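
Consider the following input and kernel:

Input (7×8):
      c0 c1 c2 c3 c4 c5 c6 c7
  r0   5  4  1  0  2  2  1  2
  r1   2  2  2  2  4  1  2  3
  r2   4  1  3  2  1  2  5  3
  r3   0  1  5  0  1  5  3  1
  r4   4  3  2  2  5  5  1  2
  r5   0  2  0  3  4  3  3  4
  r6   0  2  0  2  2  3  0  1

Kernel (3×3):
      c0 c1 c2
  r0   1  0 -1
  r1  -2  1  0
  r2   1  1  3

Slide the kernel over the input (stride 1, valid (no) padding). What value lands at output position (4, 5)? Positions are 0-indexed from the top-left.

6

The receptive field on the input at this output position is [5 1 2 / 3 3 4 / 3 0 1]. Elementwise product with the kernel and sum: 5·1 + 2·-1 + 3·-2 + 3·1 + 3·1 + 0·1 + 1·3.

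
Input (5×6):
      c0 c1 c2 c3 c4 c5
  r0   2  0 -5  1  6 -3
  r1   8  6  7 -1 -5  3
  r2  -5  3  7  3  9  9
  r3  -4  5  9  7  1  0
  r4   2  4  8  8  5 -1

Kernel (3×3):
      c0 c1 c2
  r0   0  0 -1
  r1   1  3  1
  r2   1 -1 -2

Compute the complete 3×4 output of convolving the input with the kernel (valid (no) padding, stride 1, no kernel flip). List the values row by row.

16 15 -21 -34
-23 10 30 42
-5 16 12 6

Output[0,0]: The receptive field on the input at this output position is [2 0 -5 / 8 6 7 / -5 3 7]. Elementwise product with the kernel and sum: -5·-1 + 8·1 + 6·3 + 7·1 + -5·1 + 3·-1 + 7·-2.
Output[0,1]: The receptive field on the input at this output position is [0 -5 1 / 6 7 -1 / 3 7 3]. Elementwise product with the kernel and sum: 1·-1 + 6·1 + 7·3 + -1·1 + 3·1 + 7·-1 + 3·-2.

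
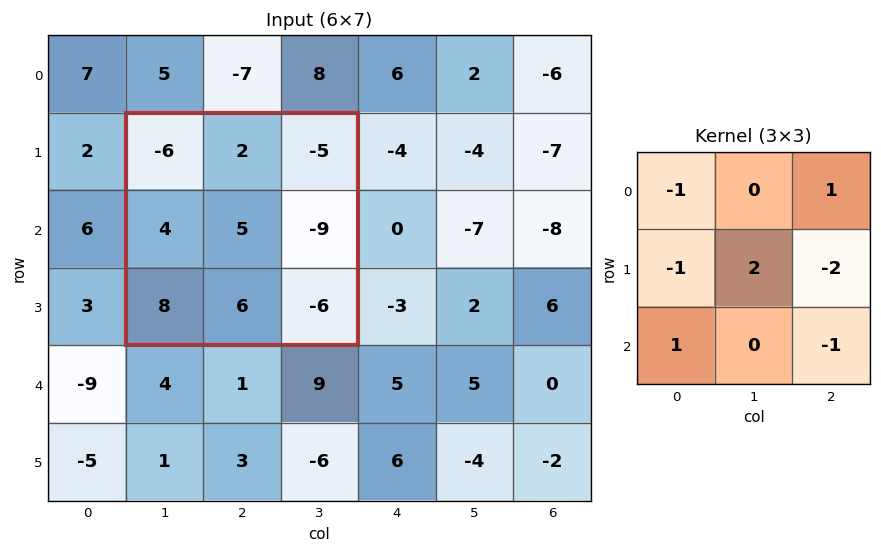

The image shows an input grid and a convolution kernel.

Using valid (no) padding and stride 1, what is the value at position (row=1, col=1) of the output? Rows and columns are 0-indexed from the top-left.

39

The receptive field on the input at this output position is [-6 2 -5 / 4 5 -9 / 8 6 -6]. Elementwise product with the kernel and sum: -6·-1 + -5·1 + 4·-1 + 5·2 + -9·-2 + 8·1 + -6·-1.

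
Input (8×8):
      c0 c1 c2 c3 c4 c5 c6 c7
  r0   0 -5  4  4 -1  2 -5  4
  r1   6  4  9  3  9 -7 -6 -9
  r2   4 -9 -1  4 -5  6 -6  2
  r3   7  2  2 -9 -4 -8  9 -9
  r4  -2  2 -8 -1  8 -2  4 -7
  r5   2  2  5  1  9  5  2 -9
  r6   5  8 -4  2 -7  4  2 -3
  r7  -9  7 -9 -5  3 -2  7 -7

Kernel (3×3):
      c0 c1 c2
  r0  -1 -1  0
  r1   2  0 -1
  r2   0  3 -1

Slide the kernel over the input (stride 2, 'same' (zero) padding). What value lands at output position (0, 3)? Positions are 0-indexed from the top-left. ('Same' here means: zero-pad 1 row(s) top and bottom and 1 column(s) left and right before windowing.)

The receptive field on the zero-padded input at this output position is [0 0 0 / 2 -5 4 / -7 -6 -9]. Elementwise product with the kernel and sum: 0·-1 + 0·-1 + 2·2 + 4·-1 + -6·3 + -9·-1.

-9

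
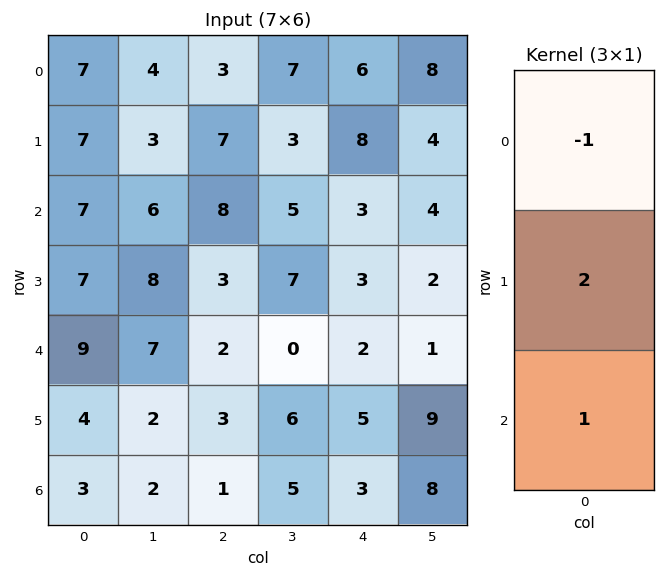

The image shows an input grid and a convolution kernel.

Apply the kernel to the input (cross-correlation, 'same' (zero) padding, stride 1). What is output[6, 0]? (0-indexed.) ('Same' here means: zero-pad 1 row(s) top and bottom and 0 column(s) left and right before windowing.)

The receptive field on the zero-padded input at this output position is [4 / 3 / 0]. Elementwise product with the kernel and sum: 4·-1 + 3·2 + 0·1.

2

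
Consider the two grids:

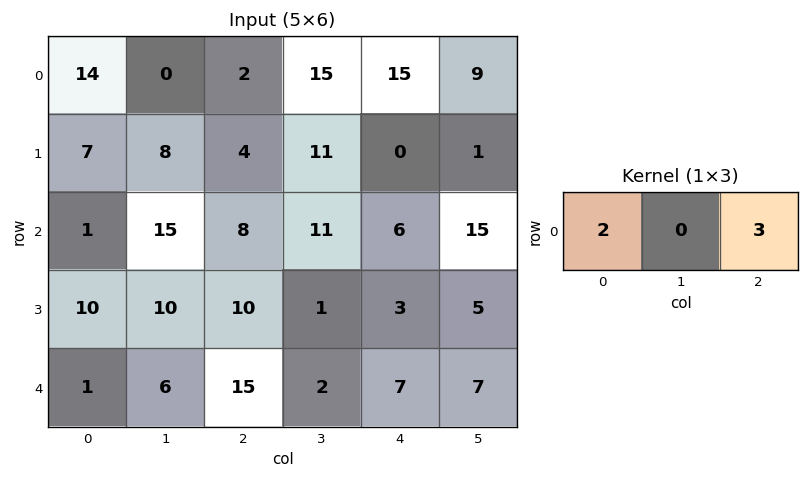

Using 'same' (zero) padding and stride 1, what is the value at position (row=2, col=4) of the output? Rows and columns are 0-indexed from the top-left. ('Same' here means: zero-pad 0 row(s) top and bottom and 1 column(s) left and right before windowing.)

The receptive field on the zero-padded input at this output position is [11 6 15]. Elementwise product with the kernel and sum: 11·2 + 15·3.

67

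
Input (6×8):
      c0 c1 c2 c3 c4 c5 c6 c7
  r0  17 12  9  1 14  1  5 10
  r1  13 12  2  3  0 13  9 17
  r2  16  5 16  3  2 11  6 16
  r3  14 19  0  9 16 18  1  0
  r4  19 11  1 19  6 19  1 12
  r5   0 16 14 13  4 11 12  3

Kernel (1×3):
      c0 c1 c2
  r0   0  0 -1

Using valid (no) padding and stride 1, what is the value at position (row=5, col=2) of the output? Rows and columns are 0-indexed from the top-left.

The receptive field on the input at this output position is [14 13 4]. Elementwise product with the kernel and sum: 4·-1.

-4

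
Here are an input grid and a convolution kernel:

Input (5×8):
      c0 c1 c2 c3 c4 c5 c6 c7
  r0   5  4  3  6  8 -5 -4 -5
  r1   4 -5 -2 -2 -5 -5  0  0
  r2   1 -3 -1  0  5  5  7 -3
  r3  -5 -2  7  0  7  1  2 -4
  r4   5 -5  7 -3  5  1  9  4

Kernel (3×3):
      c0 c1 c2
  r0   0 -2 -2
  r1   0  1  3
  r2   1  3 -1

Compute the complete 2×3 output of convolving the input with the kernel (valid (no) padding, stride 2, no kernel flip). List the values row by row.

Output[0,0]: The receptive field on the input at this output position is [5 4 3 / 4 -5 -2 / 1 -3 -1]. Elementwise product with the kernel and sum: 4·-2 + 3·-2 + -5·1 + -2·3 + 1·1 + -3·3 + -1·-1.

-32 -51 26
10 4 -18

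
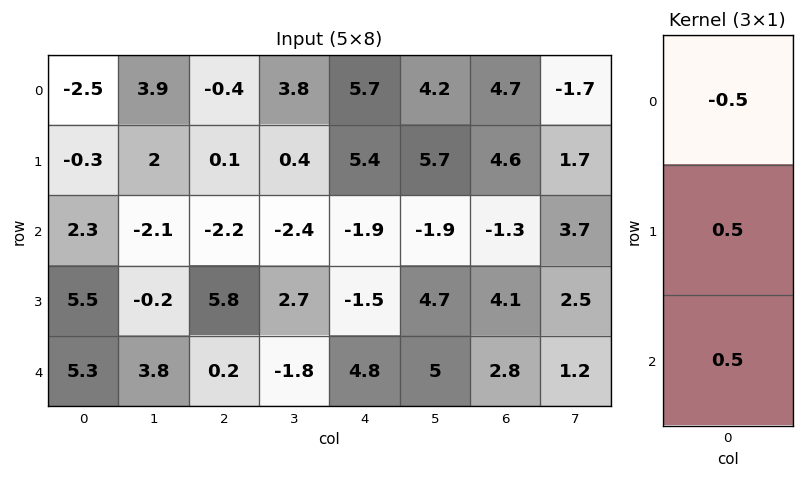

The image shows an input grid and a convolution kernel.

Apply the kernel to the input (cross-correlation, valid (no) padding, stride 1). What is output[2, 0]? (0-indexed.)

4.25

The receptive field on the input at this output position is [2.3 / 5.5 / 5.3]. Elementwise product with the kernel and sum: 2.3·-0.5 + 5.5·0.5 + 5.3·0.5.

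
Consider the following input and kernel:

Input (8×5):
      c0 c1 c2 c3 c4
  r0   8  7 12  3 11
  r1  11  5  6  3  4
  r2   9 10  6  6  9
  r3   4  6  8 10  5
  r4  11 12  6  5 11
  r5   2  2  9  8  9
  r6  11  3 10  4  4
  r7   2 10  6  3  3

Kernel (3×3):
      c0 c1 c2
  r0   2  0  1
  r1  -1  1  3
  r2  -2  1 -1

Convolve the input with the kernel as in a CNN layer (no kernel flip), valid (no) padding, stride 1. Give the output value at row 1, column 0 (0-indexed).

The receptive field on the input at this output position is [11 5 6 / 9 10 6 / 4 6 8]. Elementwise product with the kernel and sum: 11·2 + 6·1 + 9·-1 + 10·1 + 6·3 + 4·-2 + 6·1 + 8·-1.

37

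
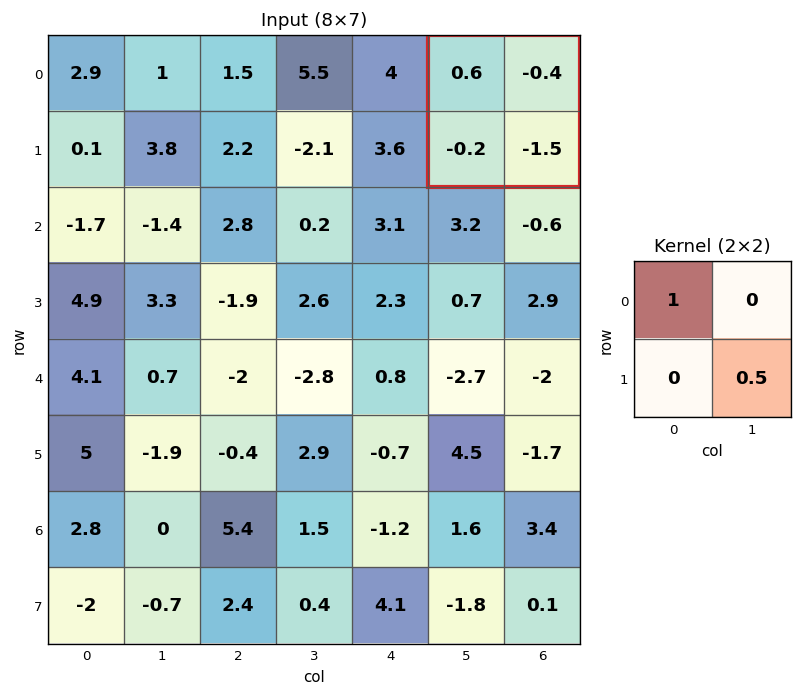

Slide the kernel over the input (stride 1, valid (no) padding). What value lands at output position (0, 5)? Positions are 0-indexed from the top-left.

-0.15

The receptive field on the input at this output position is [0.6 -0.4 / -0.2 -1.5]. Elementwise product with the kernel and sum: 0.6·1 + -1.5·0.5.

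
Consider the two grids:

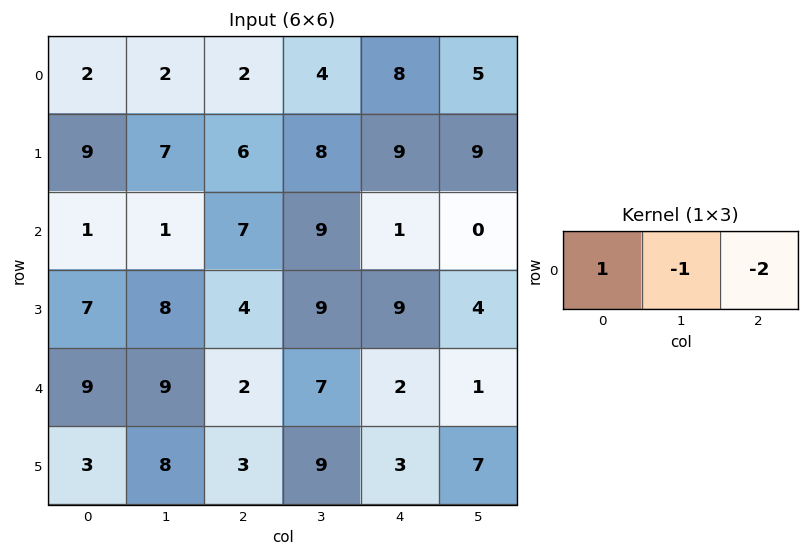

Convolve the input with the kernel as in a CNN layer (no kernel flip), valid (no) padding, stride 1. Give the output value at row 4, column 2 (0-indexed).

-9

The receptive field on the input at this output position is [2 7 2]. Elementwise product with the kernel and sum: 2·1 + 7·-1 + 2·-2.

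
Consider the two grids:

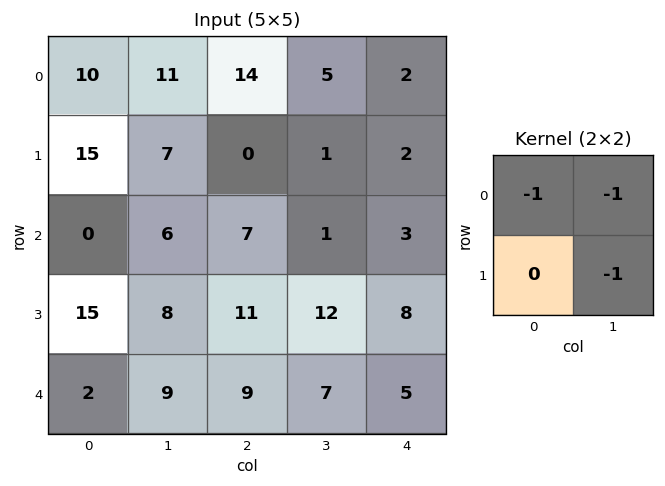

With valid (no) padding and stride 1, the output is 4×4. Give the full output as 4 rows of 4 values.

-28 -25 -20 -9
-28 -14 -2 -6
-14 -24 -20 -12
-32 -28 -30 -25

Output[0,0]: The receptive field on the input at this output position is [10 11 / 15 7]. Elementwise product with the kernel and sum: 10·-1 + 11·-1 + 7·-1.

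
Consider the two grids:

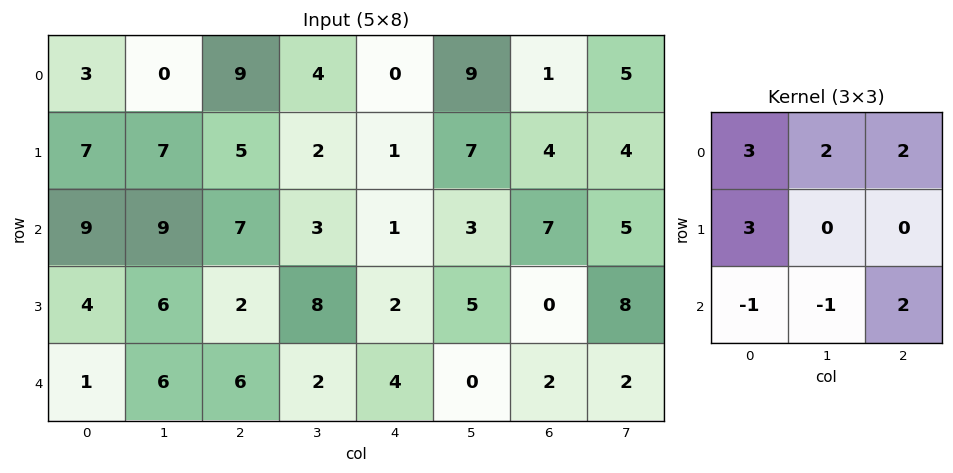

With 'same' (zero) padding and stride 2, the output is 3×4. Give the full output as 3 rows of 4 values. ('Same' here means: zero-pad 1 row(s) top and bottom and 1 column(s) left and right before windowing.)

Output[0,0]: The receptive field on the zero-padded input at this output position is [0 0 0 / 0 3 0 / 0 7 7]. Elementwise product with the kernel and sum: 0·3 + 0·2 + 0·2 + 0·3 + 0·-1 + 7·-1 + 7·2.

7 -8 23 24
36 70 31 57
20 56 44 31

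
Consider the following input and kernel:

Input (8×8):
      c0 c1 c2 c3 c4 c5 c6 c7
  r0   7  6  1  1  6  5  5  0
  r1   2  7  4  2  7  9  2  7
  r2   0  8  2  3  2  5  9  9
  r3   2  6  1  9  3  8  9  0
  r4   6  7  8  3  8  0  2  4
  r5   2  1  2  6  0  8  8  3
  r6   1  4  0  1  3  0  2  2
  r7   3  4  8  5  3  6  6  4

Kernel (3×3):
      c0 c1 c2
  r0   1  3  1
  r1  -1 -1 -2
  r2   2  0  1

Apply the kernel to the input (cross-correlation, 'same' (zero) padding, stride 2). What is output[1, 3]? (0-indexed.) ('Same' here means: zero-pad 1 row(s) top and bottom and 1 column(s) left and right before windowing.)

6

The receptive field on the zero-padded input at this output position is [9 2 7 / 5 9 9 / 8 9 0]. Elementwise product with the kernel and sum: 9·1 + 2·3 + 7·1 + 5·-1 + 9·-1 + 9·-2 + 8·2 + 0·1.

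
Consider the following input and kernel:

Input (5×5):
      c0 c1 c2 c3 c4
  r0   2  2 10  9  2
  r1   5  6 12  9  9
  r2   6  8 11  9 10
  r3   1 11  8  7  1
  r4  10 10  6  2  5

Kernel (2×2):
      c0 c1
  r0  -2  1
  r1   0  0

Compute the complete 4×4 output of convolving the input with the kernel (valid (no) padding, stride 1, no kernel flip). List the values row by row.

-2 6 -11 -16
-4 0 -15 -9
-4 -5 -13 -8
9 -14 -9 -13

Output[0,0]: The receptive field on the input at this output position is [2 2 / 5 6]. Elementwise product with the kernel and sum: 2·-2 + 2·1.
Output[0,1]: The receptive field on the input at this output position is [2 10 / 6 12]. Elementwise product with the kernel and sum: 2·-2 + 10·1.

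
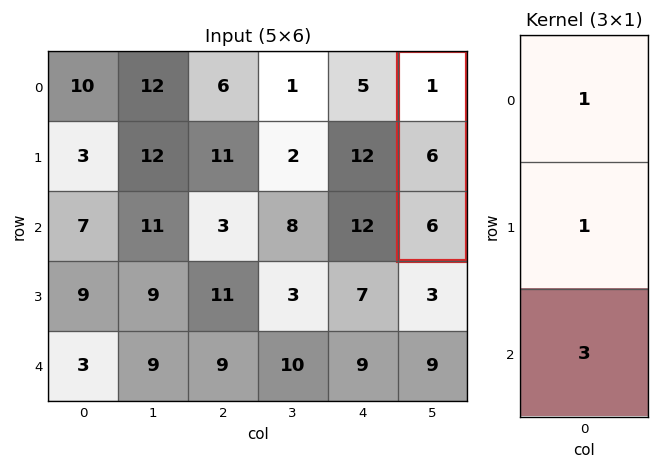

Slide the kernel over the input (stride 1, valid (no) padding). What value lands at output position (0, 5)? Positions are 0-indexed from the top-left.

The receptive field on the input at this output position is [1 / 6 / 6]. Elementwise product with the kernel and sum: 1·1 + 6·1 + 6·3.

25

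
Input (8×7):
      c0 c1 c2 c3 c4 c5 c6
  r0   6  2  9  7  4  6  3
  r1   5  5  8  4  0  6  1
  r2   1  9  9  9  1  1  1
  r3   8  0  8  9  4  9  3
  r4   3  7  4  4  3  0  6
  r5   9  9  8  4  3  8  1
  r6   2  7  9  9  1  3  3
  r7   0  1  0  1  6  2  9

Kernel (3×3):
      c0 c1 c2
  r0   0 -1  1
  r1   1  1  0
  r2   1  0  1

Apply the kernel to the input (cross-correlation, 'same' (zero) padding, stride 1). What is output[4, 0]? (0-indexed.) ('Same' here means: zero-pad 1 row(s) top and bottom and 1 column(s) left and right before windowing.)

4

The receptive field on the zero-padded input at this output position is [0 8 0 / 0 3 7 / 0 9 9]. Elementwise product with the kernel and sum: 8·-1 + 0·1 + 0·1 + 3·1 + 0·1 + 9·1.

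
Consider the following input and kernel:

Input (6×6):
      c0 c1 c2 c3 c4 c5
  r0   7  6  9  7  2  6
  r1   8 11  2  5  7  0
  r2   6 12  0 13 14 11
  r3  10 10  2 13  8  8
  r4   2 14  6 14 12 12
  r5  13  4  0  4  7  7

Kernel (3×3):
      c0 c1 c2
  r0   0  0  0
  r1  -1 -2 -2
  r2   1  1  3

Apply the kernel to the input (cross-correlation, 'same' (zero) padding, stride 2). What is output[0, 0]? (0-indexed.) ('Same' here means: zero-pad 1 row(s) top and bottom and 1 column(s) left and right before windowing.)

The receptive field on the zero-padded input at this output position is [0 0 0 / 0 7 6 / 0 8 11]. Elementwise product with the kernel and sum: 0·-1 + 7·-2 + 6·-2 + 0·1 + 8·1 + 11·3.

15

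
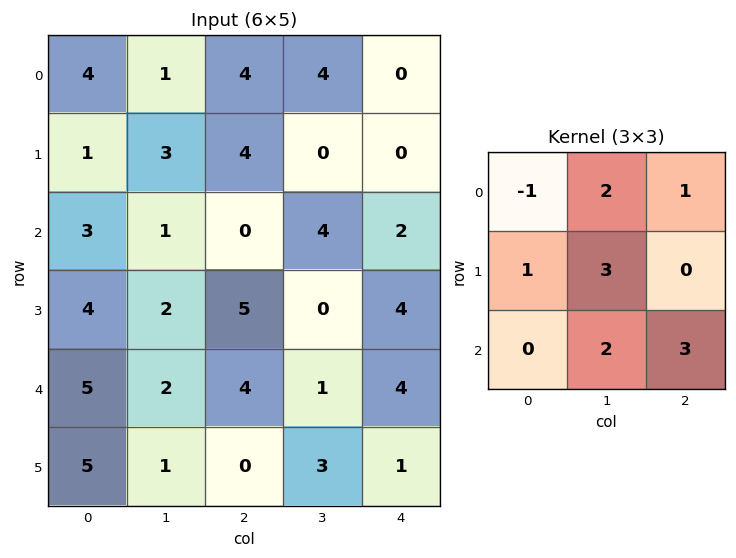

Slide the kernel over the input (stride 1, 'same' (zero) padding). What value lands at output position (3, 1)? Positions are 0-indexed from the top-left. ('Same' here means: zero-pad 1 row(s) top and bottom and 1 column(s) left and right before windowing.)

25

The receptive field on the zero-padded input at this output position is [3 1 0 / 4 2 5 / 5 2 4]. Elementwise product with the kernel and sum: 3·-1 + 1·2 + 0·1 + 4·1 + 2·3 + 2·2 + 4·3.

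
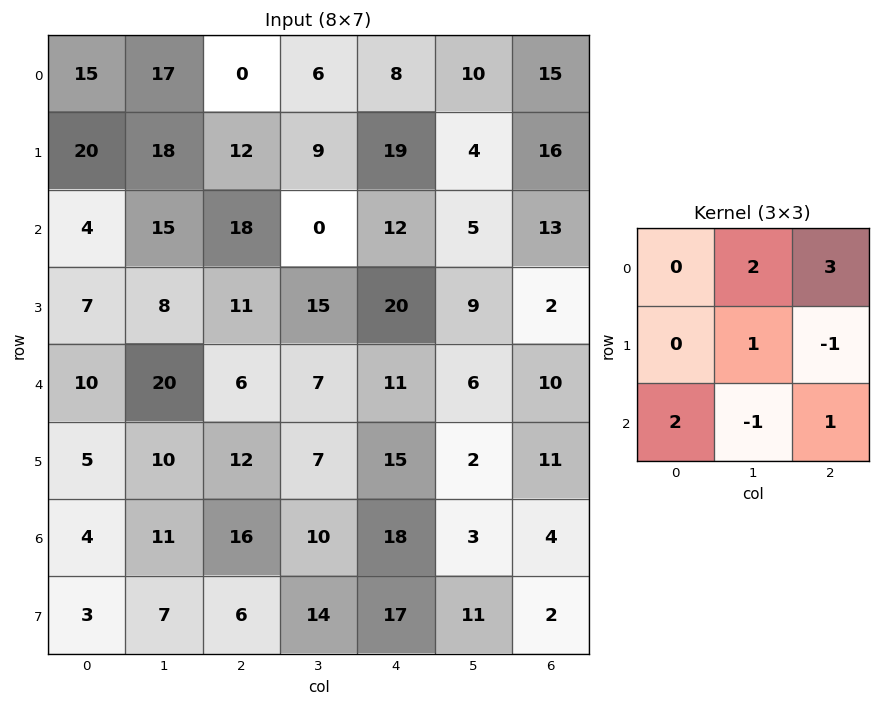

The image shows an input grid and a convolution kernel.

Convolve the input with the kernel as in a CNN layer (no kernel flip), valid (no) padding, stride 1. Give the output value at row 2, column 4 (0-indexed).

The receptive field on the input at this output position is [12 5 13 / 20 9 2 / 11 6 10]. Elementwise product with the kernel and sum: 5·2 + 13·3 + 9·1 + 2·-1 + 11·2 + 6·-1 + 10·1.

82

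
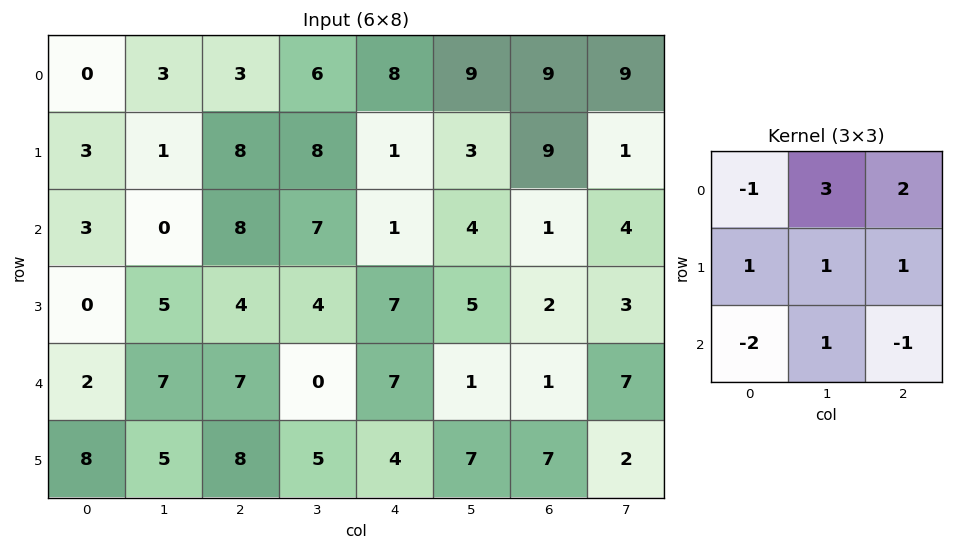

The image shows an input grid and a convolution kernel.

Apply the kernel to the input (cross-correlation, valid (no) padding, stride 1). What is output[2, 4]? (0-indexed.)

13

The receptive field on the input at this output position is [1 4 1 / 7 5 2 / 7 1 1]. Elementwise product with the kernel and sum: 1·-1 + 4·3 + 1·2 + 7·1 + 5·1 + 2·1 + 7·-2 + 1·1 + 1·-1.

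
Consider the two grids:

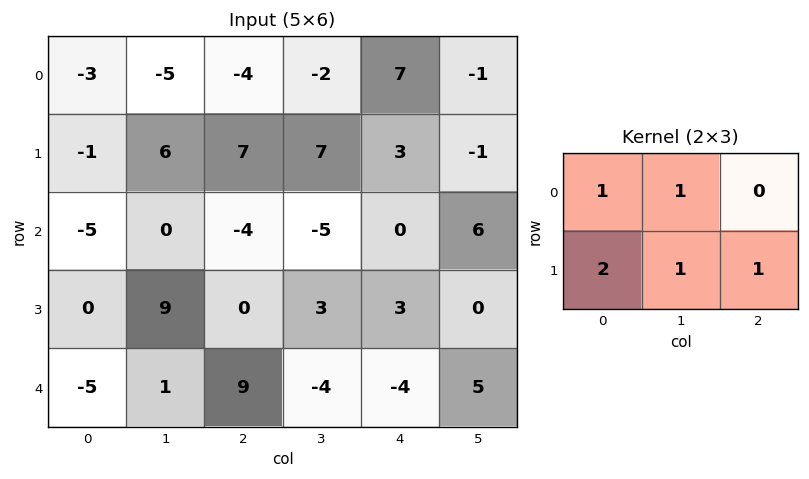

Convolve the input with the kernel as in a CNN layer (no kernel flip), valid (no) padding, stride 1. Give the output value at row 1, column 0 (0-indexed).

The receptive field on the input at this output position is [-1 6 7 / -5 0 -4]. Elementwise product with the kernel and sum: -1·1 + 6·1 + -5·2 + 0·1 + -4·1.

-9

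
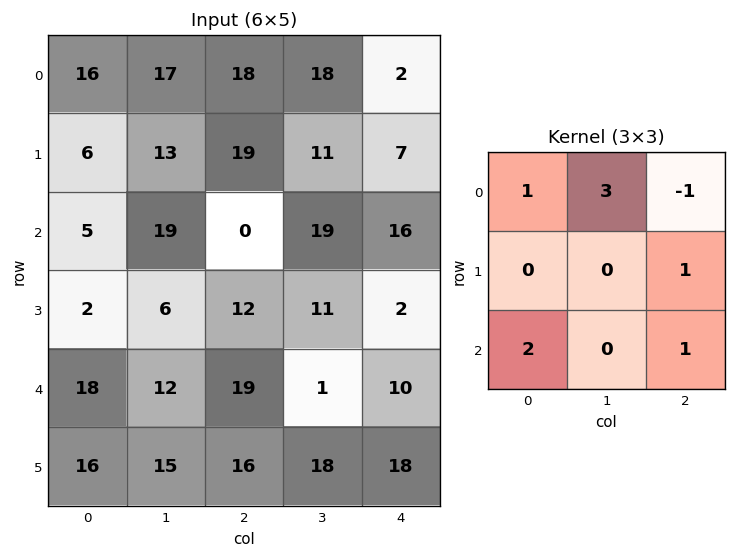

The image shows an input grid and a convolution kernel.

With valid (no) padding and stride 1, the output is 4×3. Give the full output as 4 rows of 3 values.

78 121 93
42 101 87
129 36 91
75 80 103

Output[0,0]: The receptive field on the input at this output position is [16 17 18 / 6 13 19 / 5 19 0]. Elementwise product with the kernel and sum: 16·1 + 17·3 + 18·-1 + 19·1 + 5·2 + 0·1.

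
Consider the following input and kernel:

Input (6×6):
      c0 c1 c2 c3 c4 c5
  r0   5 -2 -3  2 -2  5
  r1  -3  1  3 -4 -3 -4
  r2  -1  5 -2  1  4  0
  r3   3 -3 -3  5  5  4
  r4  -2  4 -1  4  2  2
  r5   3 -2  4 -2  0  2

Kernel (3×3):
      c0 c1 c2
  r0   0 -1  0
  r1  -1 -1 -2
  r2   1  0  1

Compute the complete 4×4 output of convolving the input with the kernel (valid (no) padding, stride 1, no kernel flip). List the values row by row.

Output[0,0]: The receptive field on the input at this output position is [5 -2 -3 / -3 1 3 / -1 5 -2]. Elementwise product with the kernel and sum: -2·-1 + -3·-1 + 1·-1 + 3·-2 + -1·1 + -2·1.

-5 13 7 18
-1 -6 -1 7
-2 6 -12 -16
10 -12 -8 -15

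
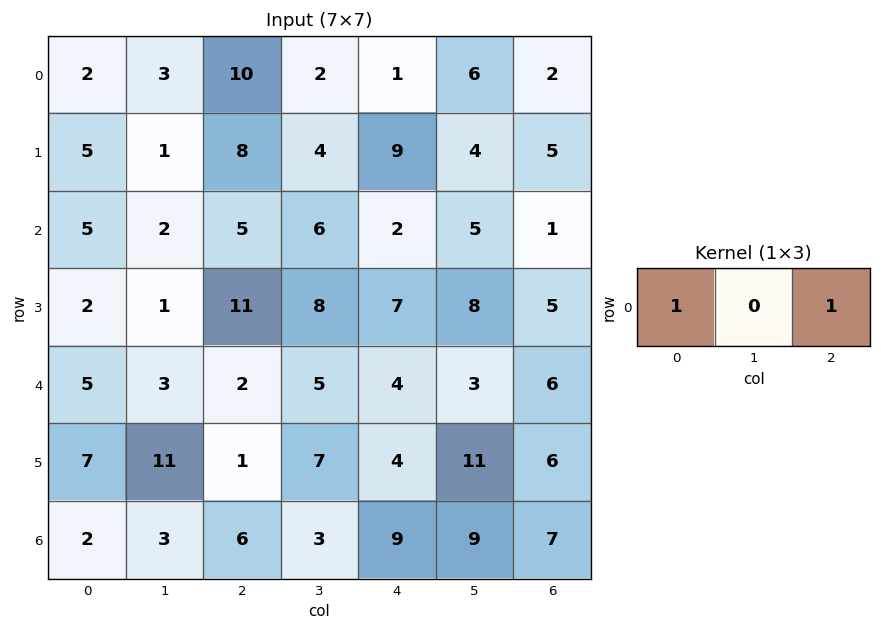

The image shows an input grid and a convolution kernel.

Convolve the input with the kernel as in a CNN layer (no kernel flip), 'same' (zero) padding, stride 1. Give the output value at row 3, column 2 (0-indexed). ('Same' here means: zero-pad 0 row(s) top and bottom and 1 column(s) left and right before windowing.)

The receptive field on the zero-padded input at this output position is [1 11 8]. Elementwise product with the kernel and sum: 1·1 + 8·1.

9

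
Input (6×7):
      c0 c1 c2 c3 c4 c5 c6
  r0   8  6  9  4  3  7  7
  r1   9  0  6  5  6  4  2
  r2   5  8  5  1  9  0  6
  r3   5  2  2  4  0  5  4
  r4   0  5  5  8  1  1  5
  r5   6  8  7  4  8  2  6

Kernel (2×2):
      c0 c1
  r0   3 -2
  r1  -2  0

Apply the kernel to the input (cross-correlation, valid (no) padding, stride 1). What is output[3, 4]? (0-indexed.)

-12

The receptive field on the input at this output position is [0 5 / 1 1]. Elementwise product with the kernel and sum: 0·3 + 5·-2 + 1·-2.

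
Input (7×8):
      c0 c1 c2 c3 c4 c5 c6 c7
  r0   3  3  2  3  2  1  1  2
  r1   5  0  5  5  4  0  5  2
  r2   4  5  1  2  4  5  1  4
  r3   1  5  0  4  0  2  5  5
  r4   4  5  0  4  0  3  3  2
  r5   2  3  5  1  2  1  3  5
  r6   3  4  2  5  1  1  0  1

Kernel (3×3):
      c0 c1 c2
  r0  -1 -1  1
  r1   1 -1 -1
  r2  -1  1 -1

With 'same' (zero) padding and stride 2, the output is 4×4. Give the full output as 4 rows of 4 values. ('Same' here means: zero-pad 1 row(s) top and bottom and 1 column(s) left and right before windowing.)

-1 -2 -1 1
-18 -7 -22 -5
-6 1 -1 -7
-6 -10 1 1

Output[0,0]: The receptive field on the zero-padded input at this output position is [0 0 0 / 0 3 3 / 0 5 0]. Elementwise product with the kernel and sum: 0·-1 + 0·-1 + 0·1 + 0·1 + 3·-1 + 3·-1 + 0·-1 + 5·1 + 0·-1.
Output[0,1]: The receptive field on the zero-padded input at this output position is [0 0 0 / 3 2 3 / 0 5 5]. Elementwise product with the kernel and sum: 0·-1 + 0·-1 + 0·1 + 3·1 + 2·-1 + 3·-1 + 0·-1 + 5·1 + 5·-1.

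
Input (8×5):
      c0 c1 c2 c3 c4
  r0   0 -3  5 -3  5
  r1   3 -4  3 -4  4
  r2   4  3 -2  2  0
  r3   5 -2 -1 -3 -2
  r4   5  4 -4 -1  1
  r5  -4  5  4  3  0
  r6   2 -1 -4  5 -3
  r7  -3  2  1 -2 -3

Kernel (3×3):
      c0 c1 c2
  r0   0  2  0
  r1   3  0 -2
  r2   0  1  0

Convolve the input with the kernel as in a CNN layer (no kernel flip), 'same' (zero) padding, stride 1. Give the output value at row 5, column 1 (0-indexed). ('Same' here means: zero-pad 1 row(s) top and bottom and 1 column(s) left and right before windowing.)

-13

The receptive field on the zero-padded input at this output position is [5 4 -4 / -4 5 4 / 2 -1 -4]. Elementwise product with the kernel and sum: 4·2 + -4·3 + 4·-2 + -1·1.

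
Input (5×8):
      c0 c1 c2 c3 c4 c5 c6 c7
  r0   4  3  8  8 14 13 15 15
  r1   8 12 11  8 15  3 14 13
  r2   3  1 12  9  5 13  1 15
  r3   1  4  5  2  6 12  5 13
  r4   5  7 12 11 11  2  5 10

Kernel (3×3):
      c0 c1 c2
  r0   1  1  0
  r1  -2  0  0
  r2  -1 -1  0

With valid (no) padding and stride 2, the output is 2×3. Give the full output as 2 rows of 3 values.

-13 -27 -21
-10 -12 -7

Output[0,0]: The receptive field on the input at this output position is [4 3 8 / 8 12 11 / 3 1 12]. Elementwise product with the kernel and sum: 4·1 + 3·1 + 8·-2 + 3·-1 + 1·-1.
Output[0,1]: The receptive field on the input at this output position is [8 8 14 / 11 8 15 / 12 9 5]. Elementwise product with the kernel and sum: 8·1 + 8·1 + 11·-2 + 12·-1 + 9·-1.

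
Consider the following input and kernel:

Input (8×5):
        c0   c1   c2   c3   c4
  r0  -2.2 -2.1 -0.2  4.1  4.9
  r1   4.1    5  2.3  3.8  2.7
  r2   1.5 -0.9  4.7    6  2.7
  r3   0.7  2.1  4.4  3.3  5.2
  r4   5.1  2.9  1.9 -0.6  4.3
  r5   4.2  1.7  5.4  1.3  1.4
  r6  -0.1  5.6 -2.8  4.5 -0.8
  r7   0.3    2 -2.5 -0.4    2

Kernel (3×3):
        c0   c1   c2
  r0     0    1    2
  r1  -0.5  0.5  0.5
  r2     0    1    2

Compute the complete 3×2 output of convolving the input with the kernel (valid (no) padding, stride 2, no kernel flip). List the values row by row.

7.6 27.4
18.1 21.45
8.15 9.55

Output[0,0]: The receptive field on the input at this output position is [-2.2 -2.1 -0.2 / 4.1 5 2.3 / 1.5 -0.9 4.7]. Elementwise product with the kernel and sum: -2.1·1 + -0.2·2 + 4.1·-0.5 + 5·0.5 + 2.3·0.5 + -0.9·1 + 4.7·2.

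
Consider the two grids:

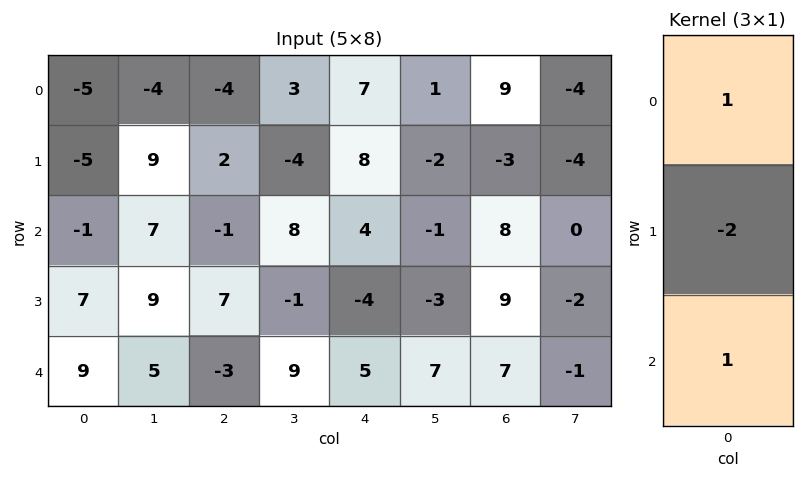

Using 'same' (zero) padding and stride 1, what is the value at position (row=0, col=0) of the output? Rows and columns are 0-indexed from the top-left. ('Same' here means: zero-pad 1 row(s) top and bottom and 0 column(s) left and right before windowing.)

5

The receptive field on the zero-padded input at this output position is [0 / -5 / -5]. Elementwise product with the kernel and sum: 0·1 + -5·-2 + -5·1.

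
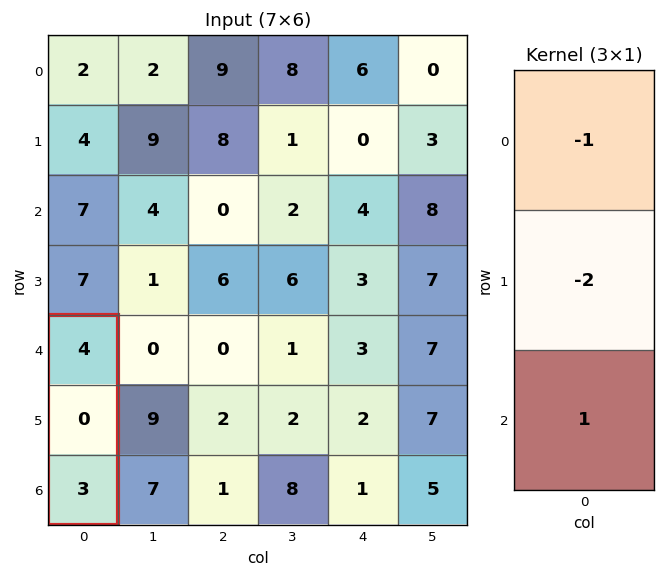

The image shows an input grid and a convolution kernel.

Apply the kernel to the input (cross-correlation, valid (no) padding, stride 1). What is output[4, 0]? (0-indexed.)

-1

The receptive field on the input at this output position is [4 / 0 / 3]. Elementwise product with the kernel and sum: 4·-1 + 0·-2 + 3·1.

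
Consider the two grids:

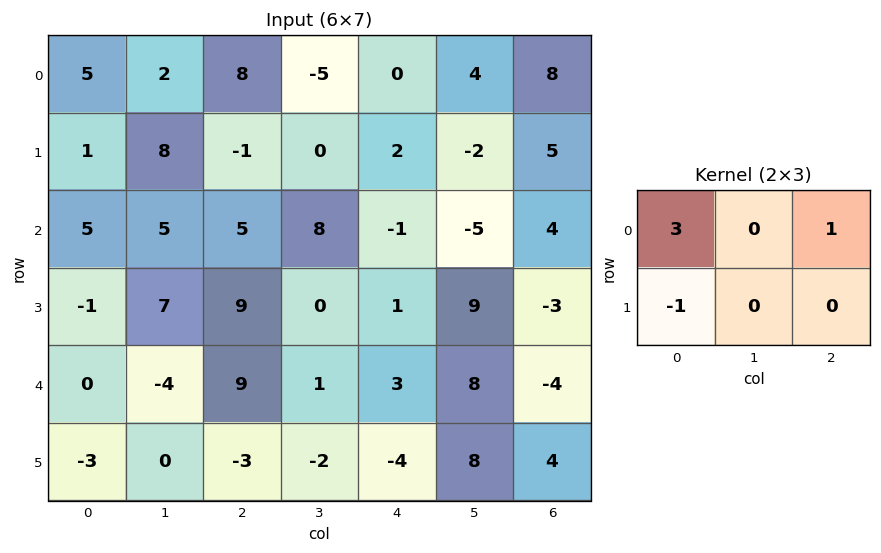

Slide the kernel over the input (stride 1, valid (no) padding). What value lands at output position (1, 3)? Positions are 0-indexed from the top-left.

The receptive field on the input at this output position is [0 2 -2 / 8 -1 -5]. Elementwise product with the kernel and sum: 0·3 + -2·1 + 8·-1.

-10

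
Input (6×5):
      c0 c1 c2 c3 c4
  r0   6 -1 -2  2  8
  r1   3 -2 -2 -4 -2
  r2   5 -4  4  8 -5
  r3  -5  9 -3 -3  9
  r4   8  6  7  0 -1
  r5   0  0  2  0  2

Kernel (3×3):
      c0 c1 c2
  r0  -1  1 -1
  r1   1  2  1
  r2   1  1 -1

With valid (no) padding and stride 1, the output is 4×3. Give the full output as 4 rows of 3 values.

-11 -21 1
5 25 0
4 13 17
42 13 -3

Output[0,0]: The receptive field on the input at this output position is [6 -1 -2 / 3 -2 -2 / 5 -4 4]. Elementwise product with the kernel and sum: 6·-1 + -1·1 + -2·-1 + 3·1 + -2·2 + -2·1 + 5·1 + -4·1 + 4·-1.
Output[0,1]: The receptive field on the input at this output position is [-1 -2 2 / -2 -2 -4 / -4 4 8]. Elementwise product with the kernel and sum: -1·-1 + -2·1 + 2·-1 + -2·1 + -2·2 + -4·1 + -4·1 + 4·1 + 8·-1.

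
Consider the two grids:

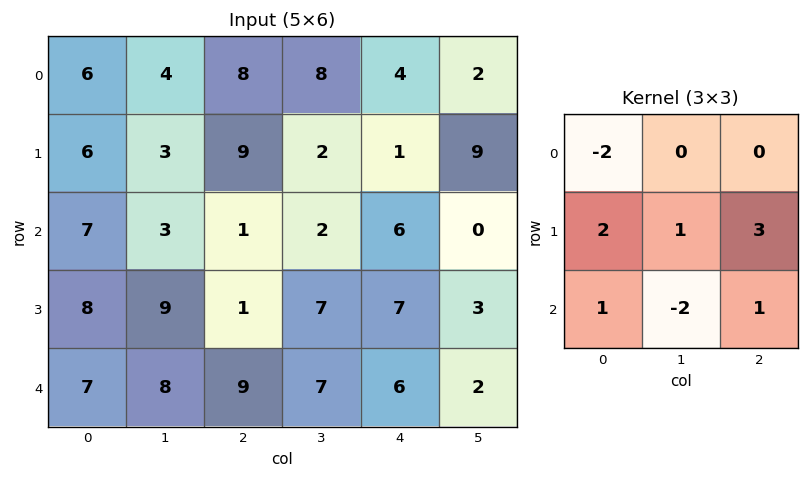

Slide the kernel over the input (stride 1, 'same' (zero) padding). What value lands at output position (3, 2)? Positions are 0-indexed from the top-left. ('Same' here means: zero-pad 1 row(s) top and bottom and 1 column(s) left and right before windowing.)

The receptive field on the zero-padded input at this output position is [3 1 2 / 9 1 7 / 8 9 7]. Elementwise product with the kernel and sum: 3·-2 + 9·2 + 1·1 + 7·3 + 8·1 + 9·-2 + 7·1.

31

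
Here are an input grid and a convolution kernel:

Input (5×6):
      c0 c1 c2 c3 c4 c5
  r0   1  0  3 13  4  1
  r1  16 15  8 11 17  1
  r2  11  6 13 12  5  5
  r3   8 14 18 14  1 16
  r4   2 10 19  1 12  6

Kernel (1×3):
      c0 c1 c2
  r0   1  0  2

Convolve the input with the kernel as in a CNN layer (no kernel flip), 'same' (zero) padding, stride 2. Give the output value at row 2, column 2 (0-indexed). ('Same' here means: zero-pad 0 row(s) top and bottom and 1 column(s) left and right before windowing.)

13

The receptive field on the zero-padded input at this output position is [1 12 6]. Elementwise product with the kernel and sum: 1·1 + 6·2.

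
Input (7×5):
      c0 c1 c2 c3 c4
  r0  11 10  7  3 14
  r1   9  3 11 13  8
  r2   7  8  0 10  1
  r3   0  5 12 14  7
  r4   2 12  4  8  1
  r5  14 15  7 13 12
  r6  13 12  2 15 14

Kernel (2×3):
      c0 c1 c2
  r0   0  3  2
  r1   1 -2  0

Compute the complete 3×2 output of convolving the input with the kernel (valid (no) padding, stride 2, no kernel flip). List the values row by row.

47 22
14 16
28 7

Output[0,0]: The receptive field on the input at this output position is [11 10 7 / 9 3 11]. Elementwise product with the kernel and sum: 10·3 + 7·2 + 9·1 + 3·-2.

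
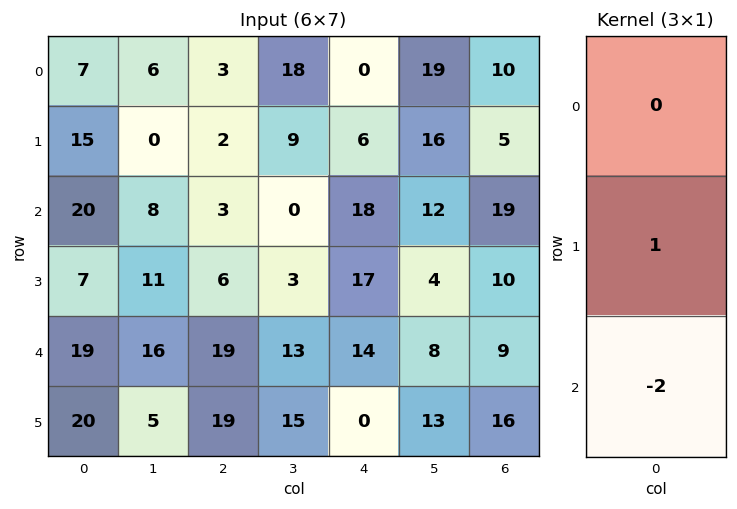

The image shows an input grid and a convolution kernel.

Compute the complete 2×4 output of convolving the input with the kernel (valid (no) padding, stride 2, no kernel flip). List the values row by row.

-25 -4 -30 -33
-31 -32 -11 -8

Output[0,0]: The receptive field on the input at this output position is [7 / 15 / 20]. Elementwise product with the kernel and sum: 15·1 + 20·-2.
Output[0,1]: The receptive field on the input at this output position is [3 / 2 / 3]. Elementwise product with the kernel and sum: 2·1 + 3·-2.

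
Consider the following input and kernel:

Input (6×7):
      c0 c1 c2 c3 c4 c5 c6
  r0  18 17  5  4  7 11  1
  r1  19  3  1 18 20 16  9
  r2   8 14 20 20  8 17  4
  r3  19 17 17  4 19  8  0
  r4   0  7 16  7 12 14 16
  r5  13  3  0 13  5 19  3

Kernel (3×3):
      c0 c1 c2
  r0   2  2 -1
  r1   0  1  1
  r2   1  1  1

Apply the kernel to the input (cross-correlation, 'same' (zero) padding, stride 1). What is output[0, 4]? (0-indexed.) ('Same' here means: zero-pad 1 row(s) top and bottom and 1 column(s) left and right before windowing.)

The receptive field on the zero-padded input at this output position is [0 0 0 / 4 7 11 / 18 20 16]. Elementwise product with the kernel and sum: 0·2 + 0·2 + 0·-1 + 7·1 + 11·1 + 18·1 + 20·1 + 16·1.

72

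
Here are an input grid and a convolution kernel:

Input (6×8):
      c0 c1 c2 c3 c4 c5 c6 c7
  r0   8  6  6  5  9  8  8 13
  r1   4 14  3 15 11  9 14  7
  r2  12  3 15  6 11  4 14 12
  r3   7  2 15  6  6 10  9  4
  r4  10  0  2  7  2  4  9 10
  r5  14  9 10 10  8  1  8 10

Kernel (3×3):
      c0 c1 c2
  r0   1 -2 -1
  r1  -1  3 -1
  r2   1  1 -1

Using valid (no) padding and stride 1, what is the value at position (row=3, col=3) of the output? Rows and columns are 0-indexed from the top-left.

-4

The receptive field on the input at this output position is [6 6 10 / 7 2 4 / 10 8 1]. Elementwise product with the kernel and sum: 6·1 + 6·-2 + 10·-1 + 7·-1 + 2·3 + 4·-1 + 10·1 + 8·1 + 1·-1.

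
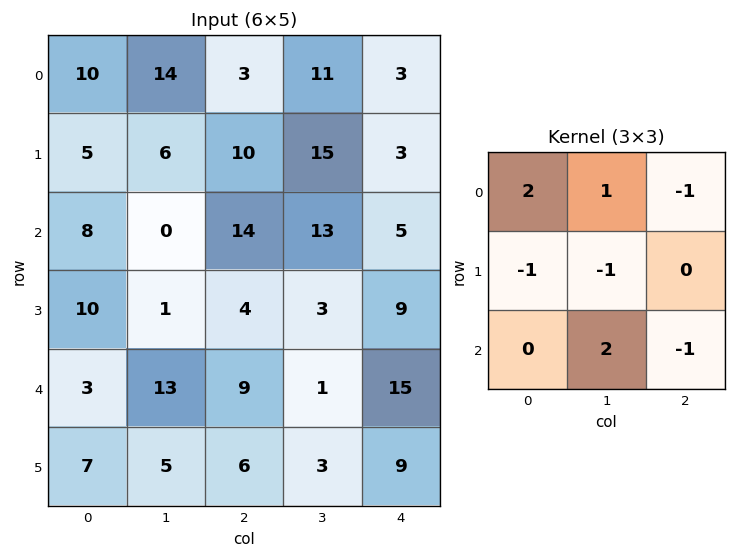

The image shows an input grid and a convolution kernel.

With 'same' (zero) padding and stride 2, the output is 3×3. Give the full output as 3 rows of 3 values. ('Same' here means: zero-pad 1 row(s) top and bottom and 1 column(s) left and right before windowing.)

-6 -12 -8
10 -2 33
15 -10 17

Output[0,0]: The receptive field on the zero-padded input at this output position is [0 0 0 / 0 10 14 / 0 5 6]. Elementwise product with the kernel and sum: 0·2 + 0·1 + 0·-1 + 0·-1 + 10·-1 + 5·2 + 6·-1.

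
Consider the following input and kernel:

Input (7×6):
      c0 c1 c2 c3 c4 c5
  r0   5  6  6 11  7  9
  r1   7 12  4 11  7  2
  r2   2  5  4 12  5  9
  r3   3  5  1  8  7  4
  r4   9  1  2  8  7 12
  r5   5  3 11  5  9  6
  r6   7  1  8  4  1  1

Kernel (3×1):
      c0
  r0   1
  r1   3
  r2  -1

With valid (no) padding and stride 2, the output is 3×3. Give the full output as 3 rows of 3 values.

Output[0,0]: The receptive field on the input at this output position is [5 / 7 / 2]. Elementwise product with the kernel and sum: 5·1 + 7·3 + 2·-1.
Output[0,1]: The receptive field on the input at this output position is [6 / 4 / 4]. Elementwise product with the kernel and sum: 6·1 + 4·3 + 4·-1.

24 14 23
2 5 19
17 27 33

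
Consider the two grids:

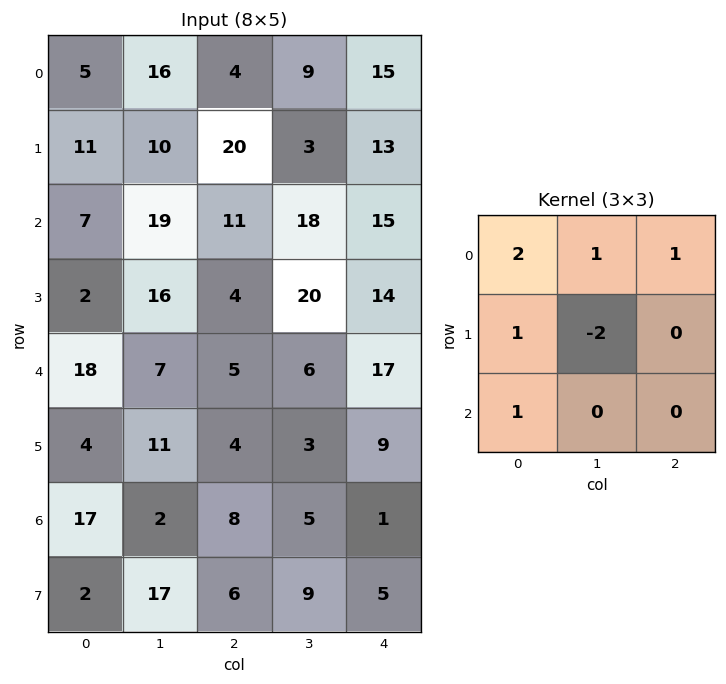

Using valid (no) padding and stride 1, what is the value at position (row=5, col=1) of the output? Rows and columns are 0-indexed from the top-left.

32

The receptive field on the input at this output position is [11 4 3 / 2 8 5 / 17 6 9]. Elementwise product with the kernel and sum: 11·2 + 4·1 + 3·1 + 2·1 + 8·-2 + 17·1.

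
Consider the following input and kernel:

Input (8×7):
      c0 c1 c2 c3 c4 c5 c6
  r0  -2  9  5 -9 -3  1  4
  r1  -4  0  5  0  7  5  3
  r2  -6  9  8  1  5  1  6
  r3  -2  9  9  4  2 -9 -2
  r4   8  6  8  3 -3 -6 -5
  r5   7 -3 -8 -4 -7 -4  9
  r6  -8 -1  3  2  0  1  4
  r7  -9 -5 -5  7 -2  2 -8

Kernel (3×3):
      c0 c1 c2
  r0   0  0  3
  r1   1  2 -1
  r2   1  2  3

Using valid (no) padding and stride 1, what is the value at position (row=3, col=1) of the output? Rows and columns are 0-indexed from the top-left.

0

The receptive field on the input at this output position is [9 9 4 / 6 8 3 / -3 -8 -4]. Elementwise product with the kernel and sum: 4·3 + 6·1 + 8·2 + 3·-1 + -3·1 + -8·2 + -4·3.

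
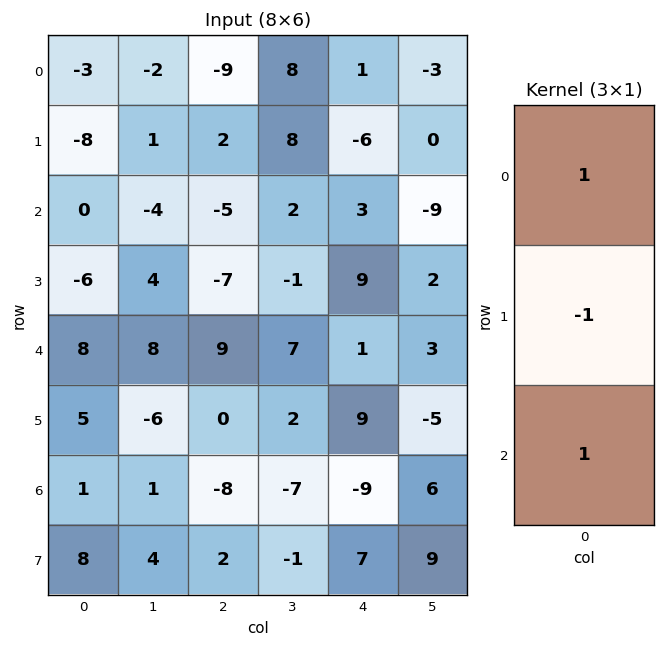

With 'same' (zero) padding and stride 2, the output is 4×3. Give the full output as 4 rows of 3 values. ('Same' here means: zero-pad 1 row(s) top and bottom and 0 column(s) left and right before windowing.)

Output[0,0]: The receptive field on the zero-padded input at this output position is [0 / -3 / -8]. Elementwise product with the kernel and sum: 0·1 + -3·-1 + -8·1.
Output[0,1]: The receptive field on the zero-padded input at this output position is [0 / -9 / 2]. Elementwise product with the kernel and sum: 0·1 + -9·-1 + 2·1.

-5 11 -7
-14 0 0
-9 -16 17
12 10 25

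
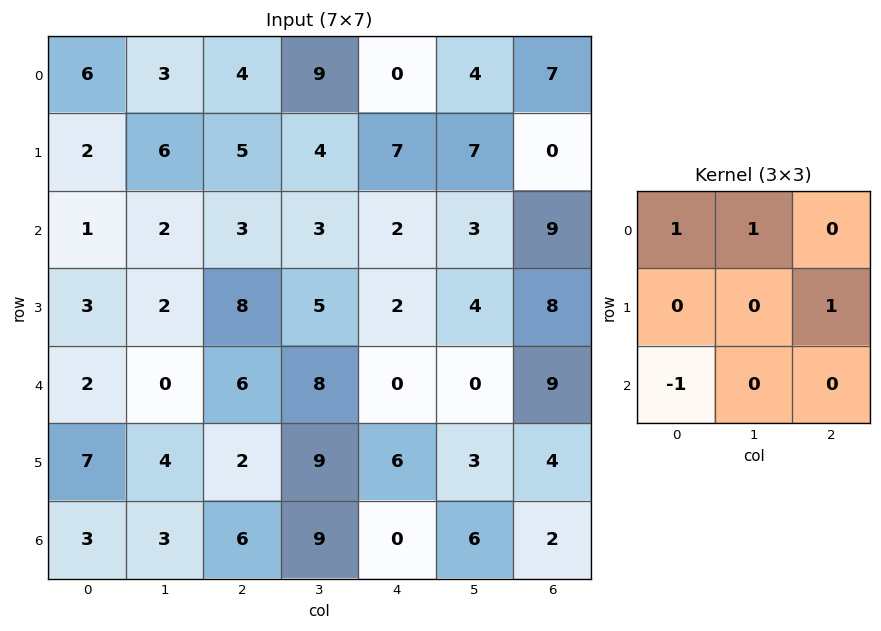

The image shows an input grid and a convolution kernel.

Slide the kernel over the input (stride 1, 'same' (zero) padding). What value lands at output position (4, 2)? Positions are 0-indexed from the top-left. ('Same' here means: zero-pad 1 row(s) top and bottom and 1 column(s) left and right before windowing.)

The receptive field on the zero-padded input at this output position is [2 8 5 / 0 6 8 / 4 2 9]. Elementwise product with the kernel and sum: 2·1 + 8·1 + 8·1 + 4·-1.

14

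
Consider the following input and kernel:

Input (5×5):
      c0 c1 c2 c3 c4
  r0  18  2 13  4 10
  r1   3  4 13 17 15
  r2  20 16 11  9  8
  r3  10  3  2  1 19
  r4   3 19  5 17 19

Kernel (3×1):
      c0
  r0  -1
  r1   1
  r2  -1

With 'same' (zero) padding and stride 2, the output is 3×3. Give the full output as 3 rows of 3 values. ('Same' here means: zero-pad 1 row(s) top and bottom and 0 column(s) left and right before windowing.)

15 0 -5
7 -4 -26
-7 3 0

Output[0,0]: The receptive field on the zero-padded input at this output position is [0 / 18 / 3]. Elementwise product with the kernel and sum: 0·-1 + 18·1 + 3·-1.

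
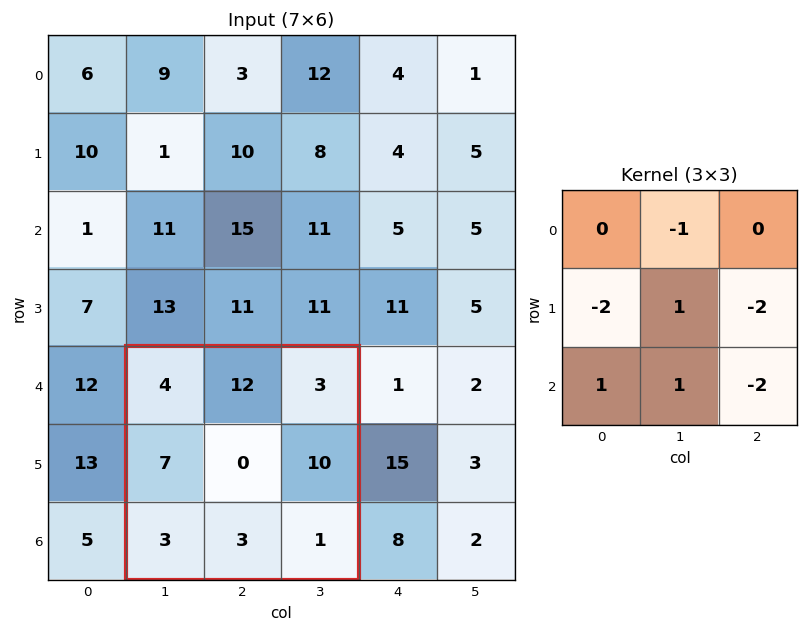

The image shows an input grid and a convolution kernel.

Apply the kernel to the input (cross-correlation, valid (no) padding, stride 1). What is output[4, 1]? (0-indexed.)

-42

The receptive field on the input at this output position is [4 12 3 / 7 0 10 / 3 3 1]. Elementwise product with the kernel and sum: 12·-1 + 7·-2 + 0·1 + 10·-2 + 3·1 + 3·1 + 1·-2.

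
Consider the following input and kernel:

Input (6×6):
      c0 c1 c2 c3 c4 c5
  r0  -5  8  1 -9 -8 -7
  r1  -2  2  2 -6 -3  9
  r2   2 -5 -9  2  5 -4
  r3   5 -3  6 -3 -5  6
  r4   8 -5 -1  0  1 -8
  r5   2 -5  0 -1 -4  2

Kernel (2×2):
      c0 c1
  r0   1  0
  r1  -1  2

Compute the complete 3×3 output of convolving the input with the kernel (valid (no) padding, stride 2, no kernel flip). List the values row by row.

1 -13 13
-9 -21 22
-4 -3 9

Output[0,0]: The receptive field on the input at this output position is [-5 8 / -2 2]. Elementwise product with the kernel and sum: -5·1 + -2·-1 + 2·2.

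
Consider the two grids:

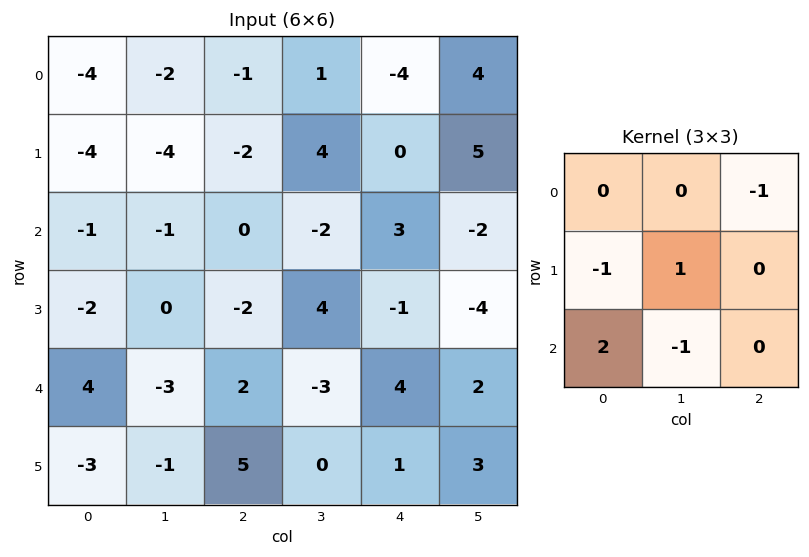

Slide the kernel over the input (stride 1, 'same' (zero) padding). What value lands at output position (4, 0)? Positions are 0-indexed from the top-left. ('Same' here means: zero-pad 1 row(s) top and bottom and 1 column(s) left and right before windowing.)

The receptive field on the zero-padded input at this output position is [0 -2 0 / 0 4 -3 / 0 -3 -1]. Elementwise product with the kernel and sum: 0·-1 + 0·-1 + 4·1 + 0·2 + -3·-1.

7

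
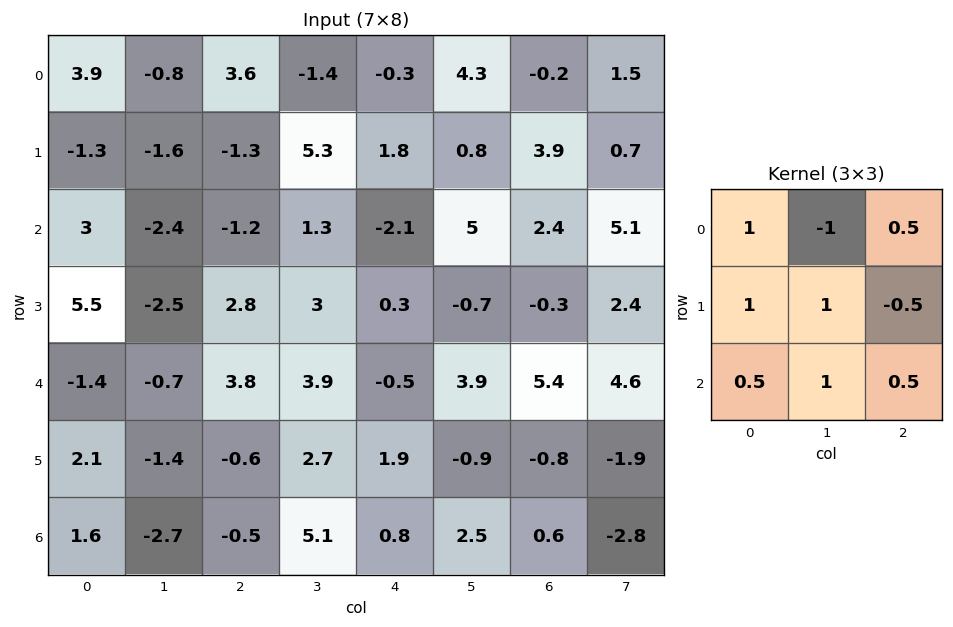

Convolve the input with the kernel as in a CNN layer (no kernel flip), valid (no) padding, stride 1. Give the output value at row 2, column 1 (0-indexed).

The receptive field on the input at this output position is [-2.4 -1.2 1.3 / -2.5 2.8 3 / -0.7 3.8 3.9]. Elementwise product with the kernel and sum: -2.4·1 + -1.2·-1 + 1.3·0.5 + -2.5·1 + 2.8·1 + 3·-0.5 + -0.7·0.5 + 3.8·1 + 3.9·0.5.

3.65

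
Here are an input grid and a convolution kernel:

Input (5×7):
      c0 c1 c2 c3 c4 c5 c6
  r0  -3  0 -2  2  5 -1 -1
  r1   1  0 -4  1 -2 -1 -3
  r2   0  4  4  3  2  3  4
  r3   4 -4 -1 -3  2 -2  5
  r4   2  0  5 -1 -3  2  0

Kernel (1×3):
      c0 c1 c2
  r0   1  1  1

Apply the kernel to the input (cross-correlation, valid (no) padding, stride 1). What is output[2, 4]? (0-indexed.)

9

The receptive field on the input at this output position is [2 3 4]. Elementwise product with the kernel and sum: 2·1 + 3·1 + 4·1.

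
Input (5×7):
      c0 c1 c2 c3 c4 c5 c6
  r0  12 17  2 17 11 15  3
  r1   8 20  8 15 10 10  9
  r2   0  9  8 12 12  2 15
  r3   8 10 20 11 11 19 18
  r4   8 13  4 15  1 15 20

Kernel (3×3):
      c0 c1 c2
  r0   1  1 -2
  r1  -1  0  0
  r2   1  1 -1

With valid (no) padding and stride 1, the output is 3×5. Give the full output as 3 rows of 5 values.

Output[0,0]: The receptive field on the input at this output position is [12 17 2 / 8 20 8 / 0 9 8]. Elementwise product with the kernel and sum: 12·1 + 17·1 + 2·-2 + 8·-1 + 0·1 + 9·1 + 8·-1.

18 -30 -3 5 9
10 8 15 -4 2
2 -15 -6 10 -31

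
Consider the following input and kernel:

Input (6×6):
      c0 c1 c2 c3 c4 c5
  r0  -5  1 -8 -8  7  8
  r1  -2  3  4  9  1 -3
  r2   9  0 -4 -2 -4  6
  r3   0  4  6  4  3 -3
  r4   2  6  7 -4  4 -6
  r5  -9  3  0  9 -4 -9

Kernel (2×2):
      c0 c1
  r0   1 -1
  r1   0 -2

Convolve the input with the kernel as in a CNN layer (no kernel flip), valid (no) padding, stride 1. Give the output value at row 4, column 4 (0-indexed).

The receptive field on the input at this output position is [4 -6 / -4 -9]. Elementwise product with the kernel and sum: 4·1 + -6·-1 + -9·-2.

28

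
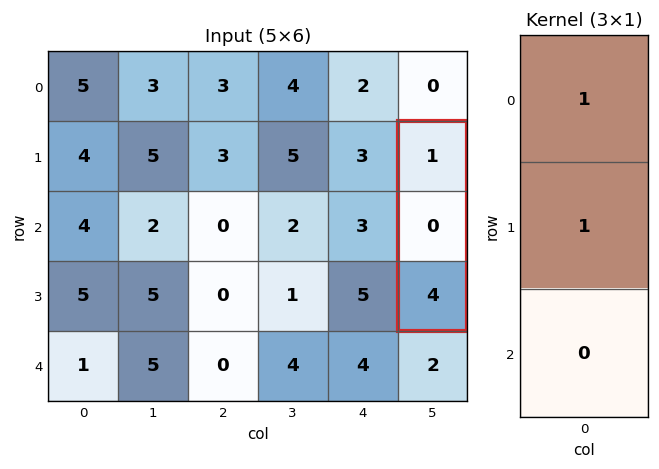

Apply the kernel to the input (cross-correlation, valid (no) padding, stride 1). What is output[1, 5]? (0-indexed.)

The receptive field on the input at this output position is [1 / 0 / 4]. Elementwise product with the kernel and sum: 1·1 + 0·1.

1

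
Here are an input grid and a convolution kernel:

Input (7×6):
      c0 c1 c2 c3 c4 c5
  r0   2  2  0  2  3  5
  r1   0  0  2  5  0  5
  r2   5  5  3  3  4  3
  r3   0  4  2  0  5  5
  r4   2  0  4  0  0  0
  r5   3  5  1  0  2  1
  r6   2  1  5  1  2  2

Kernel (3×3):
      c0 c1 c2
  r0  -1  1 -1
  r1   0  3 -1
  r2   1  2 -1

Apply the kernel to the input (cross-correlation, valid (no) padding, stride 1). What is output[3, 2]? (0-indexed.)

-8

The receptive field on the input at this output position is [2 0 5 / 4 0 0 / 1 0 2]. Elementwise product with the kernel and sum: 2·-1 + 0·1 + 5·-1 + 0·3 + 0·-1 + 1·1 + 0·2 + 2·-1.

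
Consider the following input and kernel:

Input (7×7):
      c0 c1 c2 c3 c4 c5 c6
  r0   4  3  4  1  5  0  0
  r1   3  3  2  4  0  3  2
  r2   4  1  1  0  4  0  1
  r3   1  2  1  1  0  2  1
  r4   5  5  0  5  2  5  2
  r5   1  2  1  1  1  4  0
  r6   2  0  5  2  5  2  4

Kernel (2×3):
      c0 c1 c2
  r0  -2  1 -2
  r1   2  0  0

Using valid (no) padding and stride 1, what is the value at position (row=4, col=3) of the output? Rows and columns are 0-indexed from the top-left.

The receptive field on the input at this output position is [5 2 5 / 1 1 4]. Elementwise product with the kernel and sum: 5·-2 + 2·1 + 5·-2 + 1·2.

-16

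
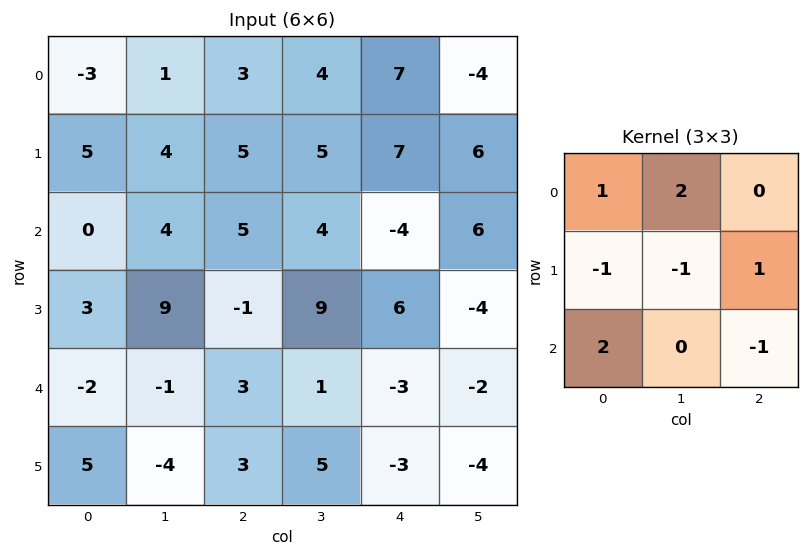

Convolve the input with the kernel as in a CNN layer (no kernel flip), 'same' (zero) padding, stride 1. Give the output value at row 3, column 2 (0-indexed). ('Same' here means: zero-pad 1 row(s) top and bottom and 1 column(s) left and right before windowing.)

12

The receptive field on the zero-padded input at this output position is [4 5 4 / 9 -1 9 / -1 3 1]. Elementwise product with the kernel and sum: 4·1 + 5·2 + 9·-1 + -1·-1 + 9·1 + -1·2 + 1·-1.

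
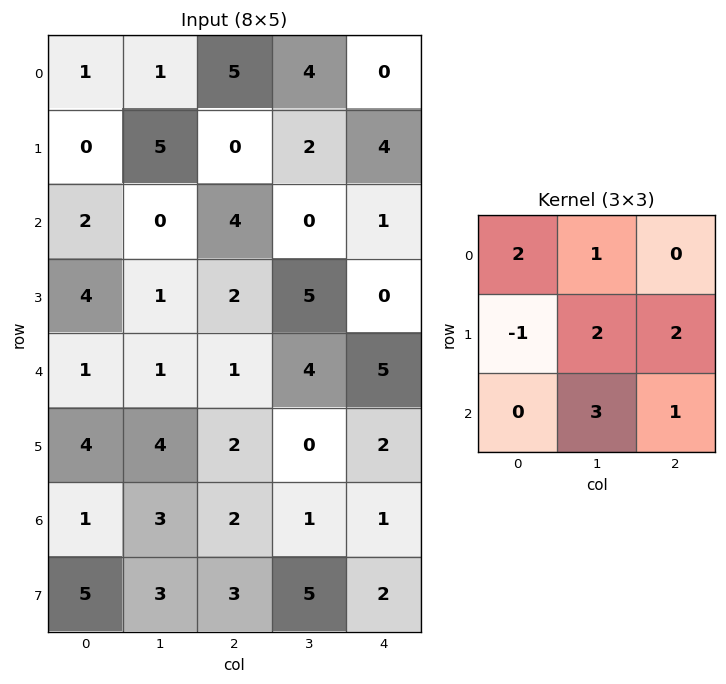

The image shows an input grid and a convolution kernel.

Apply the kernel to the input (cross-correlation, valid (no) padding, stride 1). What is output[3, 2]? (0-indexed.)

28

The receptive field on the input at this output position is [2 5 0 / 1 4 5 / 2 0 2]. Elementwise product with the kernel and sum: 2·2 + 5·1 + 1·-1 + 4·2 + 5·2 + 0·3 + 2·1.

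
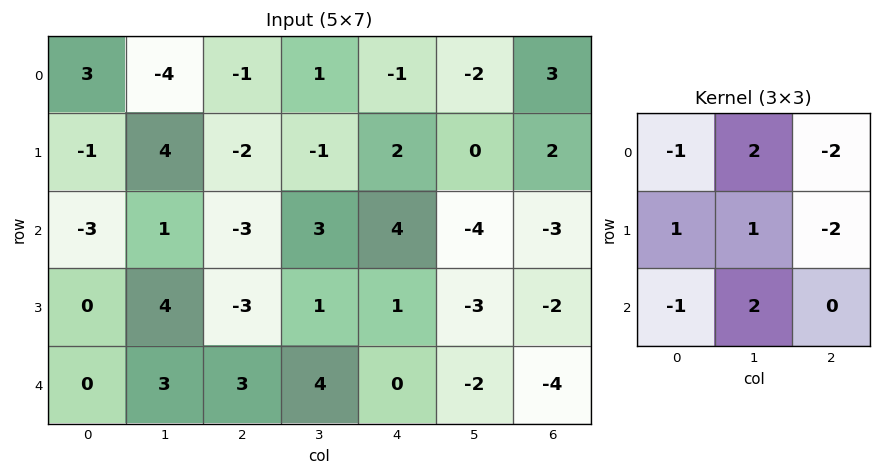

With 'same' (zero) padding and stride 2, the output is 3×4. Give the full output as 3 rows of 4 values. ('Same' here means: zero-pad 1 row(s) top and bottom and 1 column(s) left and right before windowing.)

9 -15 9 5
-15 -24 21 -4
-14 -14 15 -7

Output[0,0]: The receptive field on the zero-padded input at this output position is [0 0 0 / 0 3 -4 / 0 -1 4]. Elementwise product with the kernel and sum: 0·-1 + 0·2 + 0·-2 + 0·1 + 3·1 + -4·-2 + 0·-1 + -1·2.
Output[0,1]: The receptive field on the zero-padded input at this output position is [0 0 0 / -4 -1 1 / 4 -2 -1]. Elementwise product with the kernel and sum: 0·-1 + 0·2 + 0·-2 + -4·1 + -1·1 + 1·-2 + 4·-1 + -2·2.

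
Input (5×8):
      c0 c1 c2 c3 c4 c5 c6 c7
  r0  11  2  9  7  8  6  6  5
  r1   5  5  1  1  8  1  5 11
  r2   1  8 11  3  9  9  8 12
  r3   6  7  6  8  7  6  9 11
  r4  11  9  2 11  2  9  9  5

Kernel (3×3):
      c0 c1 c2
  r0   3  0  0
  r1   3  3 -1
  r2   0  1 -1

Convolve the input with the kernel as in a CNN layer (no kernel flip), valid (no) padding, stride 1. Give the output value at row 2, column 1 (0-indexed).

46

The receptive field on the input at this output position is [8 11 3 / 7 6 8 / 9 2 11]. Elementwise product with the kernel and sum: 8·3 + 7·3 + 6·3 + 8·-1 + 2·1 + 11·-1.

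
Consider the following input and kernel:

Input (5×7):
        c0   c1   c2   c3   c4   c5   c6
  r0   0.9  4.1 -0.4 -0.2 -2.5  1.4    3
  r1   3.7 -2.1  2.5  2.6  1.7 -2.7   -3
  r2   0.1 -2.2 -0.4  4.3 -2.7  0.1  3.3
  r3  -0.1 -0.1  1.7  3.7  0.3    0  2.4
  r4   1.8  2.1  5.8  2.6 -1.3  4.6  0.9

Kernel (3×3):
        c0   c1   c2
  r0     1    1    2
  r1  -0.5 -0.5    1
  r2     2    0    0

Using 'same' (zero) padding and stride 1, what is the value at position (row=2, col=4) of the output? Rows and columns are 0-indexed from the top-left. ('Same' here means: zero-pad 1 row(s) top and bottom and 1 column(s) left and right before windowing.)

The receptive field on the zero-padded input at this output position is [2.6 1.7 -2.7 / 4.3 -2.7 0.1 / 3.7 0.3 0]. Elementwise product with the kernel and sum: 2.6·1 + 1.7·1 + -2.7·2 + 4.3·-0.5 + -2.7·-0.5 + 0.1·1 + 3.7·2.

5.6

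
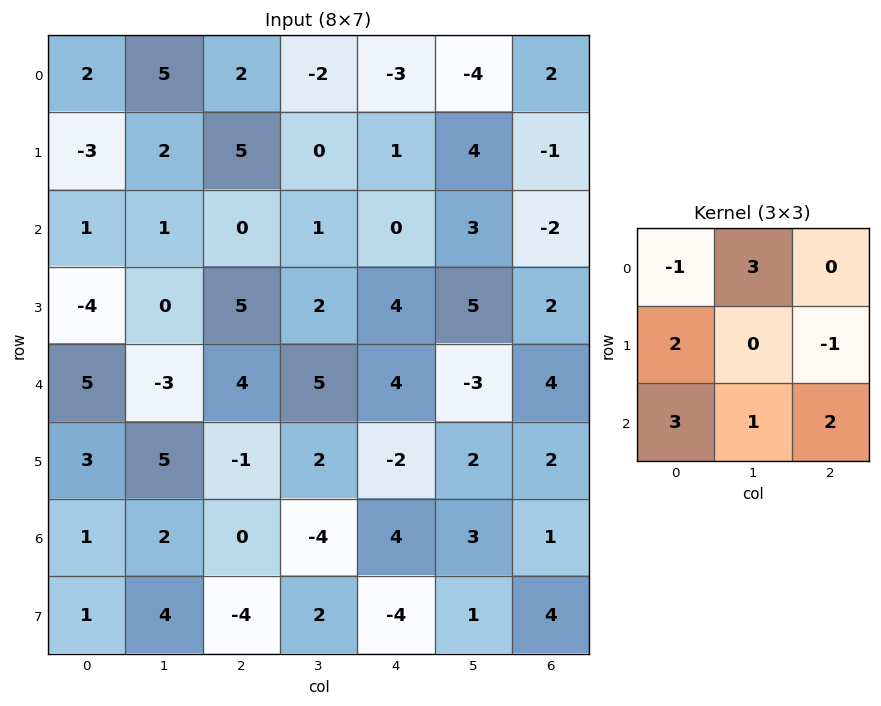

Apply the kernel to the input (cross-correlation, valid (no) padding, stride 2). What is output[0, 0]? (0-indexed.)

6

The receptive field on the input at this output position is [2 5 2 / -3 2 5 / 1 1 0]. Elementwise product with the kernel and sum: 2·-1 + 5·3 + -3·2 + 5·-1 + 1·3 + 1·1 + 0·2.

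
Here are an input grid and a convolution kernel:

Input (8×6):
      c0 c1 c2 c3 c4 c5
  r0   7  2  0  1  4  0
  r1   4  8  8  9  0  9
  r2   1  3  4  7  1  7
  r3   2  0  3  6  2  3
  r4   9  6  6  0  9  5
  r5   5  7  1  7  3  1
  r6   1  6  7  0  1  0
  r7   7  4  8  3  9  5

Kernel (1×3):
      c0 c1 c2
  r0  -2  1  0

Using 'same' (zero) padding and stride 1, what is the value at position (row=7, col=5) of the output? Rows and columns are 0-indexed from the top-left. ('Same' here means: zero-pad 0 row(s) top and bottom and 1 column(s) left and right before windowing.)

-13

The receptive field on the zero-padded input at this output position is [9 5 0]. Elementwise product with the kernel and sum: 9·-2 + 5·1.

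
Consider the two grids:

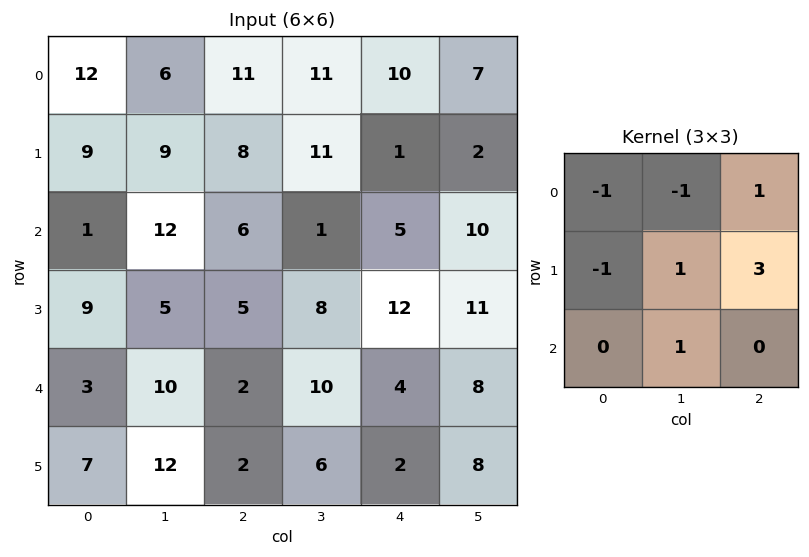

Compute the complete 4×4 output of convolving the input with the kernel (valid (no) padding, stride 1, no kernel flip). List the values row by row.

Output[0,0]: The receptive field on the input at this output position is [12 6 11 / 9 9 8 / 1 12 6]. Elementwise product with the kernel and sum: 12·-1 + 6·-1 + 11·1 + 9·-1 + 9·1 + 8·3 + 12·1.
Output[0,1]: The receptive field on the input at this output position is [6 11 11 / 9 8 11 / 12 6 1]. Elementwise product with the kernel and sum: 6·-1 + 11·-1 + 11·1 + 9·-1 + 8·1 + 11·3 + 6·1.

29 32 -5 -13
24 -4 0 36
14 9 47 45
16 22 25 11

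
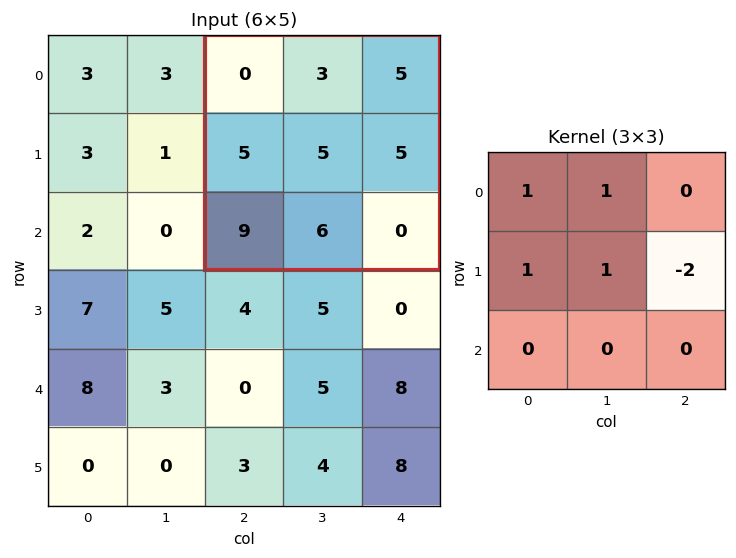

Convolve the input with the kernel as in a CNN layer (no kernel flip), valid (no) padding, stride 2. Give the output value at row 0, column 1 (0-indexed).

The receptive field on the input at this output position is [0 3 5 / 5 5 5 / 9 6 0]. Elementwise product with the kernel and sum: 0·1 + 3·1 + 5·1 + 5·1 + 5·-2.

3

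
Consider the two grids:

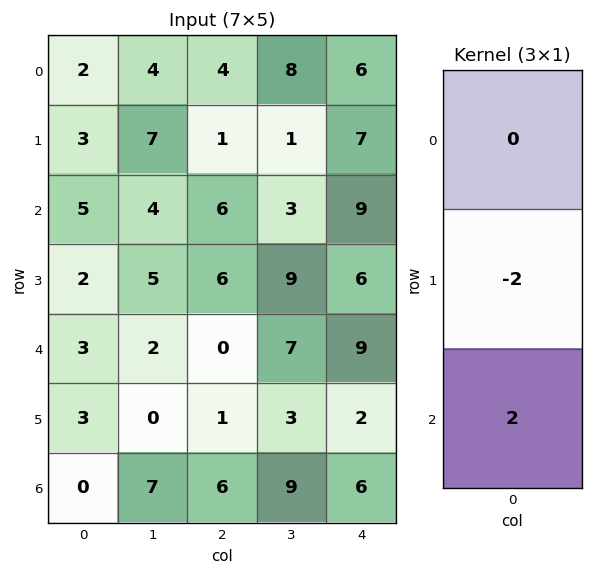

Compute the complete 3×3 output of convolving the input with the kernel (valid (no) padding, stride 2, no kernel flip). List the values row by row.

4 10 4
2 -12 6
-6 10 8

Output[0,0]: The receptive field on the input at this output position is [2 / 3 / 5]. Elementwise product with the kernel and sum: 3·-2 + 5·2.
Output[0,1]: The receptive field on the input at this output position is [4 / 1 / 6]. Elementwise product with the kernel and sum: 1·-2 + 6·2.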